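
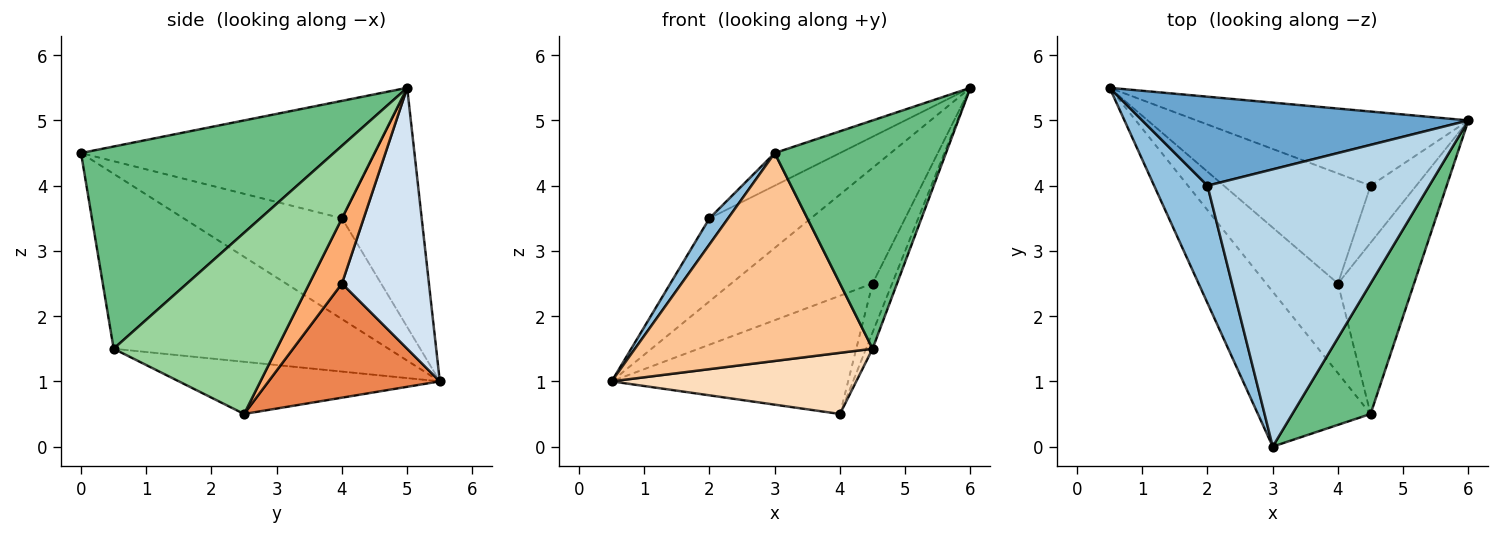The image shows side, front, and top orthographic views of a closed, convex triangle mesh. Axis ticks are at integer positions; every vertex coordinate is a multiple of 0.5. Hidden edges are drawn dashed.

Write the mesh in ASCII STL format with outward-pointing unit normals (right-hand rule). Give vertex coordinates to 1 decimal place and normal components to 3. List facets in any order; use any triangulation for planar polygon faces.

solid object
 facet normal -0.472 0.601 0.644
  outer loop
   vertex 2.0 4.0 3.5
   vertex 6.0 5.0 5.5
   vertex 0.5 5.5 1.0
  endloop
 endfacet
 facet normal -0.879 -0.103 0.465
  outer loop
   vertex 2.0 4.0 3.5
   vertex 0.5 5.5 1.0
   vertex 3.0 0.0 4.5
  endloop
 endfacet
 facet normal -0.465 0.103 0.879
  outer loop
   vertex 2.0 4.0 3.5
   vertex 3.0 0.0 4.5
   vertex 6.0 5.0 5.5
  endloop
 endfacet
 facet normal 0.460 0.748 -0.479
  outer loop
   vertex 4.5 4.0 2.5
   vertex 0.5 5.5 1.0
   vertex 6.0 5.0 5.5
  endloop
 endfacet
 facet normal 0.468 0.647 -0.602
  outer loop
   vertex 4.5 4.0 2.5
   vertex 4.0 2.5 0.5
   vertex 0.5 5.5 1.0
  endloop
 endfacet
 facet normal 0.735 0.441 -0.515
  outer loop
   vertex 4.5 4.0 2.5
   vertex 6.0 5.0 5.5
   vertex 4.0 2.5 0.5
  endloop
 endfacet
 facet normal -0.680 -0.588 -0.438
  outer loop
   vertex 4.5 0.5 1.5
   vertex 3.0 0.0 4.5
   vertex 0.5 5.5 1.0
  endloop
 endfacet
 facet normal -0.515 -0.483 -0.708
  outer loop
   vertex 4.5 0.5 1.5
   vertex 0.5 5.5 1.0
   vertex 4.0 2.5 0.5
  endloop
 endfacet
 facet normal 0.788 -0.534 0.305
  outer loop
   vertex 4.5 0.5 1.5
   vertex 6.0 5.0 5.5
   vertex 3.0 0.0 4.5
  endloop
 endfacet
 facet normal 0.921 0.037 -0.387
  outer loop
   vertex 4.5 0.5 1.5
   vertex 4.0 2.5 0.5
   vertex 6.0 5.0 5.5
  endloop
 endfacet
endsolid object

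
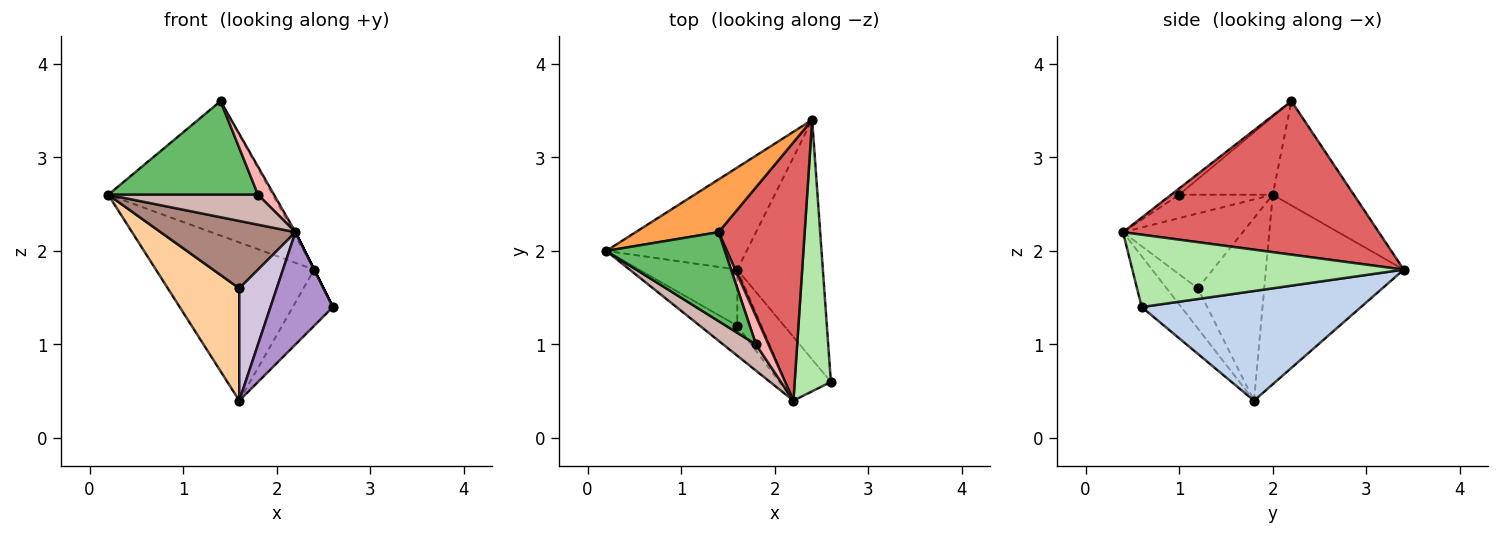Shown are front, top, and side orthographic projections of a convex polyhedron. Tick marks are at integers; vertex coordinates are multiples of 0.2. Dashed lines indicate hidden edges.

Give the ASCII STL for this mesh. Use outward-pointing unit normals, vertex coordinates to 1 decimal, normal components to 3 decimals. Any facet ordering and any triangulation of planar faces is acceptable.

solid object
 facet normal -0.591 0.678 -0.437
  outer loop
   vertex 1.6 1.8 0.4
   vertex 0.2 2.0 2.6
   vertex 2.4 3.4 1.8
  endloop
 endfacet
 facet normal 0.780 0.143 -0.609
  outer loop
   vertex 1.6 1.8 0.4
   vertex 2.4 3.4 1.8
   vertex 2.6 0.6 1.4
  endloop
 endfacet
 facet normal -0.418 0.846 0.332
  outer loop
   vertex 1.4 2.2 3.6
   vertex 2.4 3.4 1.8
   vertex 0.2 2.0 2.6
  endloop
 endfacet
 facet normal -0.639 -0.688 -0.344
  outer loop
   vertex 1.6 1.2 1.6
   vertex 0.2 2.0 2.6
   vertex 1.6 1.8 0.4
  endloop
 endfacet
 facet normal -0.413 -0.660 0.627
  outer loop
   vertex 1.8 1.0 2.6
   vertex 1.4 2.2 3.6
   vertex 0.2 2.0 2.6
  endloop
 endfacet
 facet normal 0.894 0.000 0.447
  outer loop
   vertex 2.2 0.4 2.2
   vertex 2.6 0.6 1.4
   vertex 2.4 3.4 1.8
  endloop
 endfacet
 facet normal 0.872 0.007 0.489
  outer loop
   vertex 2.2 0.4 2.2
   vertex 2.4 3.4 1.8
   vertex 1.4 2.2 3.6
  endloop
 endfacet
 facet normal -0.333 -0.667 0.667
  outer loop
   vertex 2.2 0.4 2.2
   vertex 1.4 2.2 3.6
   vertex 1.8 1.0 2.6
  endloop
 endfacet
 facet normal -0.483 -0.762 -0.432
  outer loop
   vertex 2.2 0.4 2.2
   vertex 1.6 1.8 0.4
   vertex 2.6 0.6 1.4
  endloop
 endfacet
 facet normal -0.598 -0.717 -0.359
  outer loop
   vertex 2.2 0.4 2.2
   vertex 1.6 1.2 1.6
   vertex 1.6 1.8 0.4
  endloop
 endfacet
 facet normal -0.630 -0.709 -0.315
  outer loop
   vertex 2.2 0.4 2.2
   vertex 0.2 2.0 2.6
   vertex 1.6 1.2 1.6
  endloop
 endfacet
 facet normal -0.426 -0.681 0.596
  outer loop
   vertex 2.2 0.4 2.2
   vertex 1.8 1.0 2.6
   vertex 0.2 2.0 2.6
  endloop
 endfacet
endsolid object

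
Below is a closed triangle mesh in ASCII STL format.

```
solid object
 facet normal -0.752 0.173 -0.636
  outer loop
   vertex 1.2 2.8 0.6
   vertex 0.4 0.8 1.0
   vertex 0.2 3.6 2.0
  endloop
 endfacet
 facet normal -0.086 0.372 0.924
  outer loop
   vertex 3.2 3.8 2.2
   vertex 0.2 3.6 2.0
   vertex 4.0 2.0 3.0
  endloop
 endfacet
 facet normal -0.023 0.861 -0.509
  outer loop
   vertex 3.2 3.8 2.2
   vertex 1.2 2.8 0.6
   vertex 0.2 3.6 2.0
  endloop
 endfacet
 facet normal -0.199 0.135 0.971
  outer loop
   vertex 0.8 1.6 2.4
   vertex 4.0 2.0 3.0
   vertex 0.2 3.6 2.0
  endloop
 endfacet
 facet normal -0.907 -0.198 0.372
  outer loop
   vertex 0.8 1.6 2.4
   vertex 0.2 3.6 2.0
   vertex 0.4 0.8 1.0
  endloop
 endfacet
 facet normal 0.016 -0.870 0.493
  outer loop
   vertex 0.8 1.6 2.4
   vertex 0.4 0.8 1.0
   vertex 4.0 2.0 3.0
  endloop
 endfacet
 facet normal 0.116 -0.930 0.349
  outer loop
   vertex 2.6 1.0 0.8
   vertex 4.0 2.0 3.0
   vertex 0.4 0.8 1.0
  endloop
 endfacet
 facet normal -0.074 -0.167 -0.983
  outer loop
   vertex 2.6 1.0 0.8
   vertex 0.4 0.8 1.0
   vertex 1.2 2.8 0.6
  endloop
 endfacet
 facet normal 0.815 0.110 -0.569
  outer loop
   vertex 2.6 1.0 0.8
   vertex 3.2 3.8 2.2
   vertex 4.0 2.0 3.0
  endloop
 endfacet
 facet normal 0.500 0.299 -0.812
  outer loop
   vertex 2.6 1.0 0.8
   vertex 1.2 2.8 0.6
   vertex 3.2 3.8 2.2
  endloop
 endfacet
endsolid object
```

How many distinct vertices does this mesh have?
7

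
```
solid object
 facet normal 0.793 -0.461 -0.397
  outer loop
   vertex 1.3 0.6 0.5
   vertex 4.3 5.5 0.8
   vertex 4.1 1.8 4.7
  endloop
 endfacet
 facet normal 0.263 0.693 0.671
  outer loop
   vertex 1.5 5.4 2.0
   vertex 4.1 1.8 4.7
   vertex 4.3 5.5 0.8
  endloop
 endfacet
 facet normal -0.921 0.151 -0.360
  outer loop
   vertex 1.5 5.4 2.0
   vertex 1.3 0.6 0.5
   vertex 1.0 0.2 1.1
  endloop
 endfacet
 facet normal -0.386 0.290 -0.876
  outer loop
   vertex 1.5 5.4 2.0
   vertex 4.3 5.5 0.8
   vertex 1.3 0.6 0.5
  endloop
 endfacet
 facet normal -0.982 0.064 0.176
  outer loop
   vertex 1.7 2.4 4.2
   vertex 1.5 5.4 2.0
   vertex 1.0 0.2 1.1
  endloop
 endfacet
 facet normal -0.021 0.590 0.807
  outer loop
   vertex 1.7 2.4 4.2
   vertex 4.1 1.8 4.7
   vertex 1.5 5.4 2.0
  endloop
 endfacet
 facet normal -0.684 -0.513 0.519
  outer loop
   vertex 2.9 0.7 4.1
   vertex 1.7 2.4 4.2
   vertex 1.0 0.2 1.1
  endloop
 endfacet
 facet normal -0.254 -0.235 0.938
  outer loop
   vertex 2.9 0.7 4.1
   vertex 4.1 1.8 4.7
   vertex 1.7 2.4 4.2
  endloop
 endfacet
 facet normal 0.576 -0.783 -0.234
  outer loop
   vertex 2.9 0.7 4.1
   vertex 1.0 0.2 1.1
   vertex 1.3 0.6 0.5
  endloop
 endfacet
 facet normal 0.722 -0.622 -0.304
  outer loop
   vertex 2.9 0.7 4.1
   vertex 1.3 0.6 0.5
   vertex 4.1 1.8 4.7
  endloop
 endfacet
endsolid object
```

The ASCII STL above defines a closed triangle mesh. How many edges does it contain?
15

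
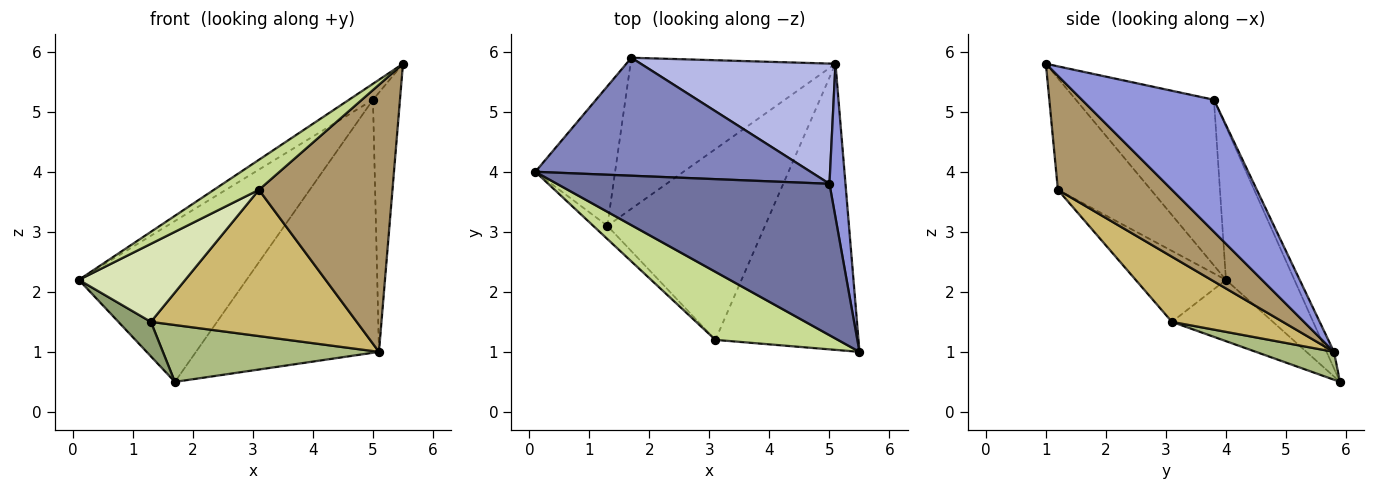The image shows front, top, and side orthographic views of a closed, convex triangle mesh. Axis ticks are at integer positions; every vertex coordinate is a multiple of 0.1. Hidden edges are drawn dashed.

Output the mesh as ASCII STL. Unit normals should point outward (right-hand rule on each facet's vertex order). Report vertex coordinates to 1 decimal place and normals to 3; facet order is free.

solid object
 facet normal -0.517 0.090 0.851
  outer loop
   vertex 5.0 3.8 5.2
   vertex 0.1 4.0 2.2
   vertex 5.5 1.0 5.8
  endloop
 endfacet
 facet normal -0.313 0.766 0.562
  outer loop
   vertex 5.0 3.8 5.2
   vertex 1.7 5.9 0.5
   vertex 0.1 4.0 2.2
  endloop
 endfacet
 facet normal 0.973 0.199 0.118
  outer loop
   vertex 5.1 5.8 1.0
   vertex 5.0 3.8 5.2
   vertex 5.5 1.0 5.8
  endloop
 endfacet
 facet normal -0.037 0.903 0.429
  outer loop
   vertex 5.1 5.8 1.0
   vertex 1.7 5.9 0.5
   vertex 5.0 3.8 5.2
  endloop
 endfacet
 facet normal -0.598 -0.192 -0.778
  outer loop
   vertex 1.3 3.1 1.5
   vertex 0.1 4.0 2.2
   vertex 1.7 5.9 0.5
  endloop
 endfacet
 facet normal 0.126 -0.350 -0.928
  outer loop
   vertex 1.3 3.1 1.5
   vertex 1.7 5.9 0.5
   vertex 5.1 5.8 1.0
  endloop
 endfacet
 facet normal -0.641 -0.310 0.703
  outer loop
   vertex 3.1 1.2 3.7
   vertex 5.5 1.0 5.8
   vertex 0.1 4.0 2.2
  endloop
 endfacet
 facet normal -0.642 -0.756 -0.128
  outer loop
   vertex 3.1 1.2 3.7
   vertex 0.1 4.0 2.2
   vertex 1.3 3.1 1.5
  endloop
 endfacet
 facet normal 0.503 -0.590 -0.632
  outer loop
   vertex 3.1 1.2 3.7
   vertex 5.1 5.8 1.0
   vertex 5.5 1.0 5.8
  endloop
 endfacet
 facet normal 0.312 -0.578 -0.754
  outer loop
   vertex 3.1 1.2 3.7
   vertex 1.3 3.1 1.5
   vertex 5.1 5.8 1.0
  endloop
 endfacet
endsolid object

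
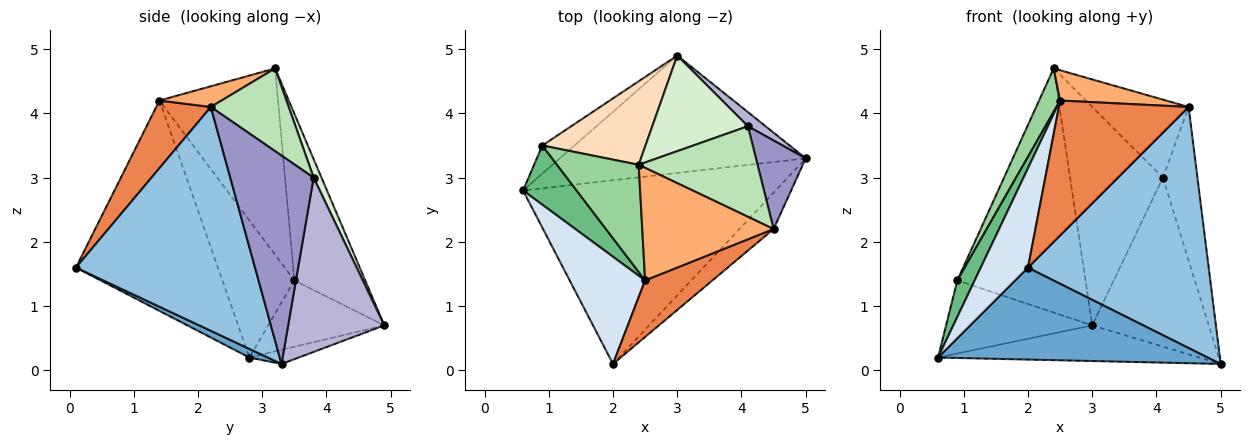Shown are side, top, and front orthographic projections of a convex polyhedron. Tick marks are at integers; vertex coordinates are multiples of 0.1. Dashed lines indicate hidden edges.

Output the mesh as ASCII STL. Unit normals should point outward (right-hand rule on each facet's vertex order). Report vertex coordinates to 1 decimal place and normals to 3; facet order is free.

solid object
 facet normal 0.031 -0.448 -0.894
  outer loop
   vertex 2.0 0.1 1.6
   vertex 0.6 2.8 0.2
   vertex 5.0 3.3 0.1
  endloop
 endfacet
 facet normal 0.700 -0.706 -0.107
  outer loop
   vertex 4.5 2.2 4.1
   vertex 2.0 0.1 1.6
   vertex 5.0 3.3 0.1
  endloop
 endfacet
 facet normal -0.055 0.290 -0.955
  outer loop
   vertex 3.0 4.9 0.7
   vertex 5.0 3.3 0.1
   vertex 0.6 2.8 0.2
  endloop
 endfacet
 facet normal -0.898 -0.299 0.322
  outer loop
   vertex 2.5 1.4 4.2
   vertex 0.6 2.8 0.2
   vertex 2.0 0.1 1.6
  endloop
 endfacet
 facet normal 0.362 -0.860 0.360
  outer loop
   vertex 2.5 1.4 4.2
   vertex 2.0 0.1 1.6
   vertex 4.5 2.2 4.1
  endloop
 endfacet
 facet normal 0.150 -0.257 0.955
  outer loop
   vertex 2.5 1.4 4.2
   vertex 4.5 2.2 4.1
   vertex 2.4 3.2 4.7
  endloop
 endfacet
 facet normal -0.596 0.750 -0.288
  outer loop
   vertex 0.9 3.5 1.4
   vertex 3.0 4.9 0.7
   vertex 0.6 2.8 0.2
  endloop
 endfacet
 facet normal -0.463 0.838 0.287
  outer loop
   vertex 0.9 3.5 1.4
   vertex 2.4 3.2 4.7
   vertex 3.0 4.9 0.7
  endloop
 endfacet
 facet normal -0.909 -0.219 0.355
  outer loop
   vertex 0.9 3.5 1.4
   vertex 0.6 2.8 0.2
   vertex 2.5 1.4 4.2
  endloop
 endfacet
 facet normal -0.904 -0.160 0.396
  outer loop
   vertex 0.9 3.5 1.4
   vertex 2.5 1.4 4.2
   vertex 2.4 3.2 4.7
  endloop
 endfacet
 facet normal 0.466 0.577 0.670
  outer loop
   vertex 4.1 3.8 3.0
   vertex 2.4 3.2 4.7
   vertex 4.5 2.2 4.1
  endloop
 endfacet
 facet normal 0.077 0.913 0.400
  outer loop
   vertex 4.1 3.8 3.0
   vertex 3.0 4.9 0.7
   vertex 2.4 3.2 4.7
  endloop
 endfacet
 facet normal 0.902 0.374 0.216
  outer loop
   vertex 4.1 3.8 3.0
   vertex 4.5 2.2 4.1
   vertex 5.0 3.3 0.1
  endloop
 endfacet
 facet normal 0.635 0.770 0.064
  outer loop
   vertex 4.1 3.8 3.0
   vertex 5.0 3.3 0.1
   vertex 3.0 4.9 0.7
  endloop
 endfacet
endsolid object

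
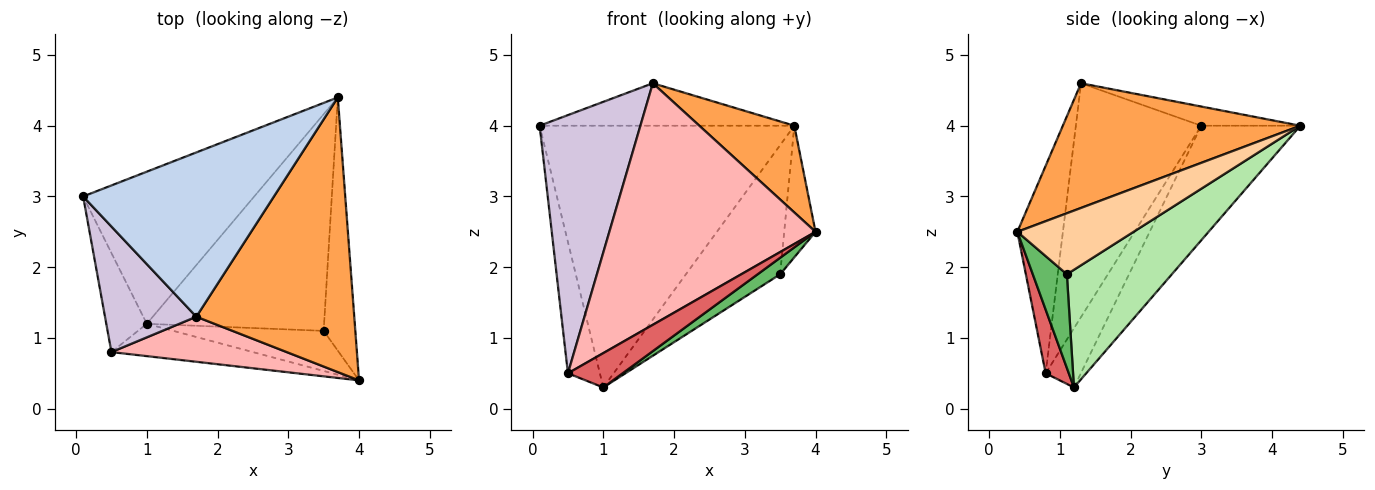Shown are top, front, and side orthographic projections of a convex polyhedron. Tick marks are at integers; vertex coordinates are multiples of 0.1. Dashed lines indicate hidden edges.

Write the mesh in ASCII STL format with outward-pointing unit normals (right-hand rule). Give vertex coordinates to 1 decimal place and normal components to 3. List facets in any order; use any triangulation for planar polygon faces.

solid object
 facet normal -0.319 0.820 -0.476
  outer loop
   vertex 1.0 1.2 0.3
   vertex 0.1 3.0 4.0
   vertex 3.7 4.4 4.0
  endloop
 endfacet
 facet normal -0.097 0.249 0.964
  outer loop
   vertex 1.7 1.3 4.6
   vertex 3.7 4.4 4.0
   vertex 0.1 3.0 4.0
  endloop
 endfacet
 facet normal 0.601 -0.241 0.762
  outer loop
   vertex 1.7 1.3 4.6
   vertex 4.0 0.4 2.5
   vertex 3.7 4.4 4.0
  endloop
 endfacet
 facet normal 0.863 0.233 -0.448
  outer loop
   vertex 3.5 1.1 1.9
   vertex 3.7 4.4 4.0
   vertex 4.0 0.4 2.5
  endloop
 endfacet
 facet normal 0.499 -0.330 -0.801
  outer loop
   vertex 3.5 1.1 1.9
   vertex 4.0 0.4 2.5
   vertex 1.0 1.2 0.3
  endloop
 endfacet
 facet normal 0.495 0.445 -0.746
  outer loop
   vertex 3.5 1.1 1.9
   vertex 1.0 1.2 0.3
   vertex 3.7 4.4 4.0
  endloop
 endfacet
 facet normal 0.295 -0.696 -0.655
  outer loop
   vertex 0.5 0.8 0.5
   vertex 1.0 1.2 0.3
   vertex 4.0 0.4 2.5
  endloop
 endfacet
 facet normal -0.212 -0.961 0.179
  outer loop
   vertex 0.5 0.8 0.5
   vertex 4.0 0.4 2.5
   vertex 1.7 1.3 4.6
  endloop
 endfacet
 facet normal -0.660 0.599 -0.452
  outer loop
   vertex 0.5 0.8 0.5
   vertex 0.1 3.0 4.0
   vertex 1.0 1.2 0.3
  endloop
 endfacet
 facet normal -0.746 -0.599 0.291
  outer loop
   vertex 0.5 0.8 0.5
   vertex 1.7 1.3 4.6
   vertex 0.1 3.0 4.0
  endloop
 endfacet
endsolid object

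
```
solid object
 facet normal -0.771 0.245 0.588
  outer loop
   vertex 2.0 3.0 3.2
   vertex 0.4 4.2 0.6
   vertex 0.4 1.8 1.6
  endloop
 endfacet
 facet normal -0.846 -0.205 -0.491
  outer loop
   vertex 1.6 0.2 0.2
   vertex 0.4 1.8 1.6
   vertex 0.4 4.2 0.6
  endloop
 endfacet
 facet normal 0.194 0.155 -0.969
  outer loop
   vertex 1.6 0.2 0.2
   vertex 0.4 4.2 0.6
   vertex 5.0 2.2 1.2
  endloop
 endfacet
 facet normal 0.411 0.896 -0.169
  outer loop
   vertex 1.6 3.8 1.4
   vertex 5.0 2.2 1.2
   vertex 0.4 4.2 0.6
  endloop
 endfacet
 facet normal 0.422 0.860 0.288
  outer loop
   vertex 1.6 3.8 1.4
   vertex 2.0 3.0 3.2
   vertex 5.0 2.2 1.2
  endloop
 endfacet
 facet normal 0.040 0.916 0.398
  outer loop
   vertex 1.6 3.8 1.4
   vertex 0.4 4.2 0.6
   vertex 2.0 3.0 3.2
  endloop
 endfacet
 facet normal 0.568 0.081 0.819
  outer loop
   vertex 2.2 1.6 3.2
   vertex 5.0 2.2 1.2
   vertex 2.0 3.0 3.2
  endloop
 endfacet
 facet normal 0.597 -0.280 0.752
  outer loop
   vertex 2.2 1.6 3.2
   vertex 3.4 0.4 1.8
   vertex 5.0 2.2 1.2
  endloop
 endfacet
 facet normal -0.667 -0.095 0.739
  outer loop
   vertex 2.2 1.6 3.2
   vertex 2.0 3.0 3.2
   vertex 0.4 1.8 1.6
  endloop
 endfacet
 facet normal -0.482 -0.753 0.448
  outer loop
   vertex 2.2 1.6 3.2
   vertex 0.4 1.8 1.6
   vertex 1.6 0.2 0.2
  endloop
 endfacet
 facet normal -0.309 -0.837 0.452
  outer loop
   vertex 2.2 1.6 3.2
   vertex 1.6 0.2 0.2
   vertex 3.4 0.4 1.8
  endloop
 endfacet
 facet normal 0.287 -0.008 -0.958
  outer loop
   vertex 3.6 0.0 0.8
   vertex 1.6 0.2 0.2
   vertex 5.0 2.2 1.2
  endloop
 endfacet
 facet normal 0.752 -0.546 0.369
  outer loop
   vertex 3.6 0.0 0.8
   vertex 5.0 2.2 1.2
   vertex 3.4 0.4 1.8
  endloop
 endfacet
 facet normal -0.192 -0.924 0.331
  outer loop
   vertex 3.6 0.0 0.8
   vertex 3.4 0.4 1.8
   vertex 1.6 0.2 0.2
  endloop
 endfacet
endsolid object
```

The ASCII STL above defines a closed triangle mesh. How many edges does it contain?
21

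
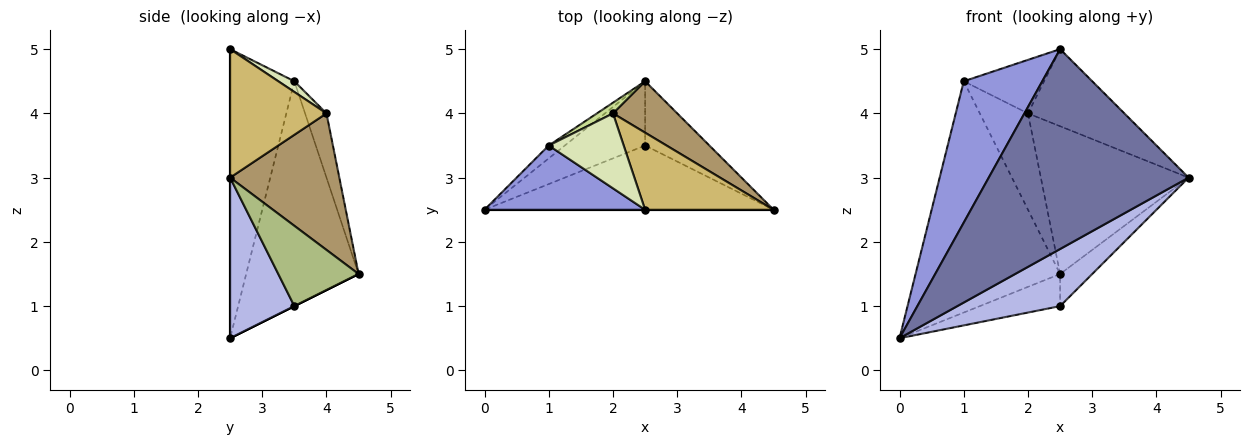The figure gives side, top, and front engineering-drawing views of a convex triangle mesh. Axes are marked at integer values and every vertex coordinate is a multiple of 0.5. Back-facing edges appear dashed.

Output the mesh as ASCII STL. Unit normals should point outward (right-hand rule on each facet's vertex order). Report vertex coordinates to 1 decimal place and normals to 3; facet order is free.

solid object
 facet normal 0.000 -1.000 0.000
  outer loop
   vertex 2.5 2.5 5.0
   vertex 0.0 2.5 0.5
   vertex 4.5 2.5 3.0
  endloop
 endfacet
 facet normal -0.613 0.789 -0.044
  outer loop
   vertex 1.0 3.5 4.5
   vertex 2.5 4.5 1.5
   vertex 0.0 2.5 0.5
  endloop
 endfacet
 facet normal -0.597 -0.730 0.332
  outer loop
   vertex 1.0 3.5 4.5
   vertex 0.0 2.5 0.5
   vertex 2.5 2.5 5.0
  endloop
 endfacet
 facet normal 0.383 -0.614 -0.690
  outer loop
   vertex 2.5 3.5 1.0
   vertex 4.5 2.5 3.0
   vertex 0.0 2.5 0.5
  endloop
 endfacet
 facet normal 0.000 0.447 -0.894
  outer loop
   vertex 2.5 3.5 1.0
   vertex 0.0 2.5 0.5
   vertex 2.5 4.5 1.5
  endloop
 endfacet
 facet normal 0.745 0.298 -0.596
  outer loop
   vertex 2.5 3.5 1.0
   vertex 2.5 4.5 1.5
   vertex 4.5 2.5 3.0
  endloop
 endfacet
 facet normal -0.404 0.909 0.101
  outer loop
   vertex 2.0 4.0 4.0
   vertex 2.5 4.5 1.5
   vertex 1.0 3.5 4.5
  endloop
 endfacet
 facet normal 0.115 0.577 0.808
  outer loop
   vertex 2.0 4.0 4.0
   vertex 1.0 3.5 4.5
   vertex 2.5 2.5 5.0
  endloop
 endfacet
 facet normal 0.572 0.774 0.269
  outer loop
   vertex 2.0 4.0 4.0
   vertex 4.5 2.5 3.0
   vertex 2.5 4.5 1.5
  endloop
 endfacet
 facet normal 0.577 0.577 0.577
  outer loop
   vertex 2.0 4.0 4.0
   vertex 2.5 2.5 5.0
   vertex 4.5 2.5 3.0
  endloop
 endfacet
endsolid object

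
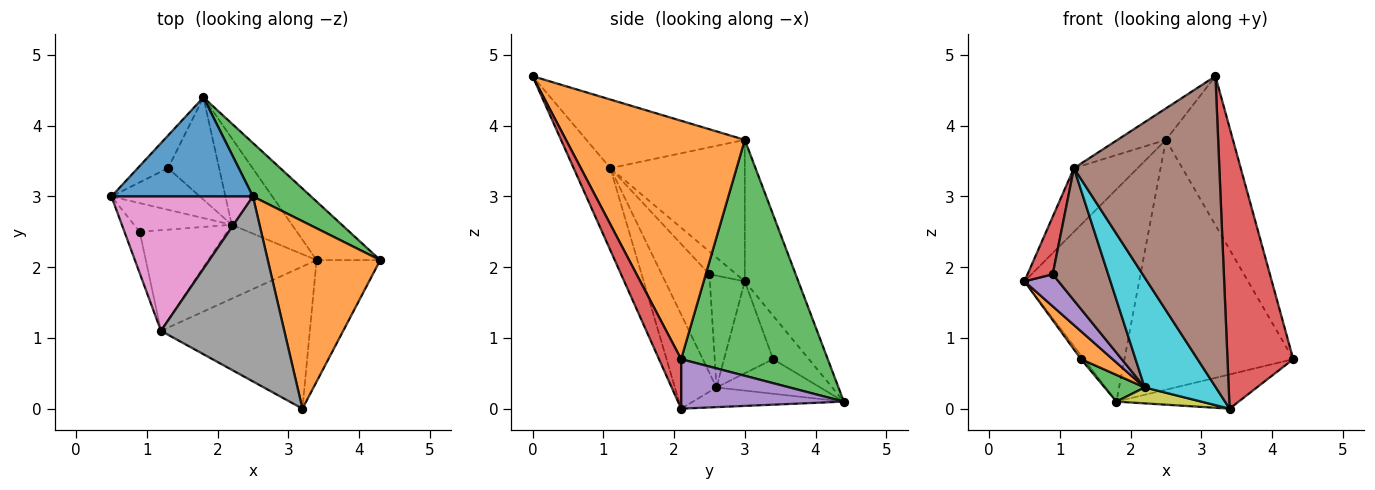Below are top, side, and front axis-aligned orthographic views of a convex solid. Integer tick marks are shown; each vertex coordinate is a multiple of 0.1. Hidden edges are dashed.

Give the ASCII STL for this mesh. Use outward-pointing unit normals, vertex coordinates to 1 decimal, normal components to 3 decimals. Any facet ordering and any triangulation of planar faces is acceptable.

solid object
 facet normal -0.389 0.835 0.389
  outer loop
   vertex 2.5 3.0 3.8
   vertex 1.8 4.4 0.1
   vertex 0.5 3.0 1.8
  endloop
 endfacet
 facet normal 0.857 0.321 0.404
  outer loop
   vertex 2.5 3.0 3.8
   vertex 3.2 0.0 4.7
   vertex 4.3 2.1 0.7
  endloop
 endfacet
 facet normal 0.647 0.745 0.160
  outer loop
   vertex 2.5 3.0 3.8
   vertex 4.3 2.1 0.7
   vertex 1.8 4.4 0.1
  endloop
 endfacet
 facet normal 0.295 -0.877 -0.379
  outer loop
   vertex 3.4 2.1 0.0
   vertex 4.3 2.1 0.7
   vertex 3.2 0.0 4.7
  endloop
 endfacet
 facet normal 0.557 0.419 -0.717
  outer loop
   vertex 3.4 2.1 0.0
   vertex 1.8 4.4 0.1
   vertex 4.3 2.1 0.7
  endloop
 endfacet
 facet normal -0.224 -0.886 -0.406
  outer loop
   vertex 1.2 1.1 3.4
   vertex 3.4 2.1 0.0
   vertex 3.2 0.0 4.7
  endloop
 endfacet
 facet normal -0.670 0.318 0.670
  outer loop
   vertex 1.2 1.1 3.4
   vertex 2.5 3.0 3.8
   vertex 0.5 3.0 1.8
  endloop
 endfacet
 facet normal -0.481 0.147 0.864
  outer loop
   vertex 1.2 1.1 3.4
   vertex 3.2 0.0 4.7
   vertex 2.5 3.0 3.8
  endloop
 endfacet
 facet normal -0.306 -0.172 -0.936
  outer loop
   vertex 2.2 2.6 0.3
   vertex 1.8 4.4 0.1
   vertex 3.4 2.1 0.0
  endloop
 endfacet
 facet normal -0.437 -0.747 -0.502
  outer loop
   vertex 2.2 2.6 0.3
   vertex 3.4 2.1 0.0
   vertex 1.2 1.1 3.4
  endloop
 endfacet
 facet normal -0.818 0.067 -0.571
  outer loop
   vertex 1.3 3.4 0.7
   vertex 0.5 3.0 1.8
   vertex 1.8 4.4 0.1
  endloop
 endfacet
 facet normal -0.654 -0.421 -0.629
  outer loop
   vertex 1.3 3.4 0.7
   vertex 2.2 2.6 0.3
   vertex 0.5 3.0 1.8
  endloop
 endfacet
 facet normal -0.548 -0.212 -0.809
  outer loop
   vertex 1.3 3.4 0.7
   vertex 1.8 4.4 0.1
   vertex 2.2 2.6 0.3
  endloop
 endfacet
 facet normal -0.656 -0.613 -0.441
  outer loop
   vertex 0.9 2.5 1.9
   vertex 1.2 1.1 3.4
   vertex 0.5 3.0 1.8
  endloop
 endfacet
 facet normal -0.607 -0.592 -0.530
  outer loop
   vertex 0.9 2.5 1.9
   vertex 0.5 3.0 1.8
   vertex 2.2 2.6 0.3
  endloop
 endfacet
 facet normal -0.565 -0.657 -0.500
  outer loop
   vertex 0.9 2.5 1.9
   vertex 2.2 2.6 0.3
   vertex 1.2 1.1 3.4
  endloop
 endfacet
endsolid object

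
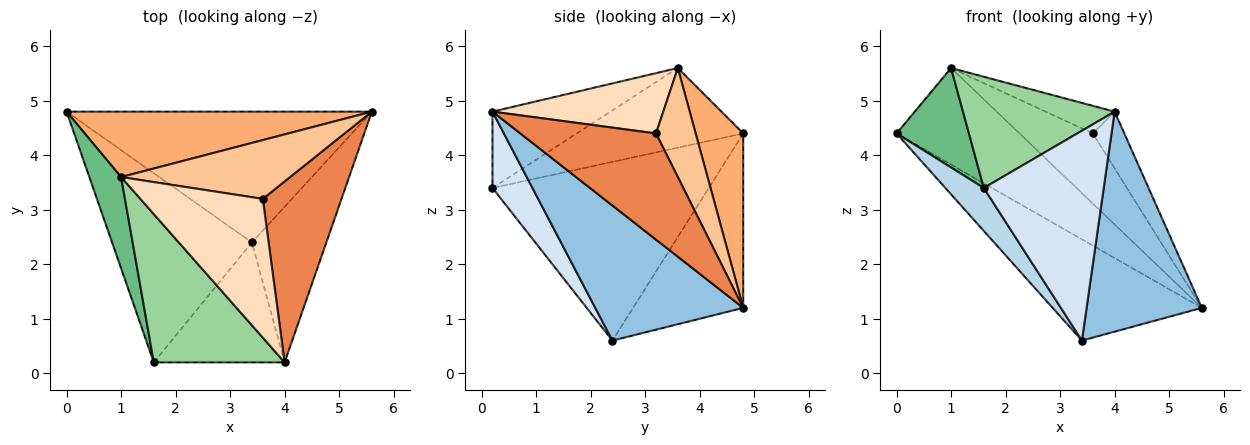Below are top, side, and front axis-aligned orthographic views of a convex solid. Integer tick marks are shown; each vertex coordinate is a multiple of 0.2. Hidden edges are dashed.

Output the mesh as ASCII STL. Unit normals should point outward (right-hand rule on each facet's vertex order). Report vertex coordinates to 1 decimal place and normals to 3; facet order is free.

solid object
 facet normal -0.412 0.558 -0.721
  outer loop
   vertex 3.4 2.4 0.6
   vertex 0.0 4.8 4.4
   vertex 5.6 4.8 1.2
  endloop
 endfacet
 facet normal 0.724 -0.564 -0.399
  outer loop
   vertex 3.4 2.4 0.6
   vertex 5.6 4.8 1.2
   vertex 4.0 0.2 4.8
  endloop
 endfacet
 facet normal -0.780 -0.139 -0.610
  outer loop
   vertex 1.6 0.2 3.4
   vertex 0.0 4.8 4.4
   vertex 3.4 2.4 0.6
  endloop
 endfacet
 facet normal 0.278 -0.834 -0.477
  outer loop
   vertex 1.6 0.2 3.4
   vertex 3.4 2.4 0.6
   vertex 4.0 0.2 4.8
  endloop
 endfacet
 facet normal 0.790 0.183 0.585
  outer loop
   vertex 3.6 3.2 4.4
   vertex 4.0 0.2 4.8
   vertex 5.6 4.8 1.2
  endloop
 endfacet
 facet normal 0.305 0.788 0.534
  outer loop
   vertex 1.0 3.6 5.6
   vertex 5.6 4.8 1.2
   vertex 0.0 4.8 4.4
  endloop
 endfacet
 facet normal 0.383 0.708 0.593
  outer loop
   vertex 1.0 3.6 5.6
   vertex 3.6 3.2 4.4
   vertex 5.6 4.8 1.2
  endloop
 endfacet
 facet normal 0.435 0.176 0.883
  outer loop
   vertex 1.0 3.6 5.6
   vertex 4.0 0.2 4.8
   vertex 3.6 3.2 4.4
  endloop
 endfacet
 facet normal -0.861 -0.374 0.344
  outer loop
   vertex 1.0 3.6 5.6
   vertex 0.0 4.8 4.4
   vertex 1.6 0.2 3.4
  endloop
 endfacet
 facet normal -0.423 -0.544 0.725
  outer loop
   vertex 1.0 3.6 5.6
   vertex 1.6 0.2 3.4
   vertex 4.0 0.2 4.8
  endloop
 endfacet
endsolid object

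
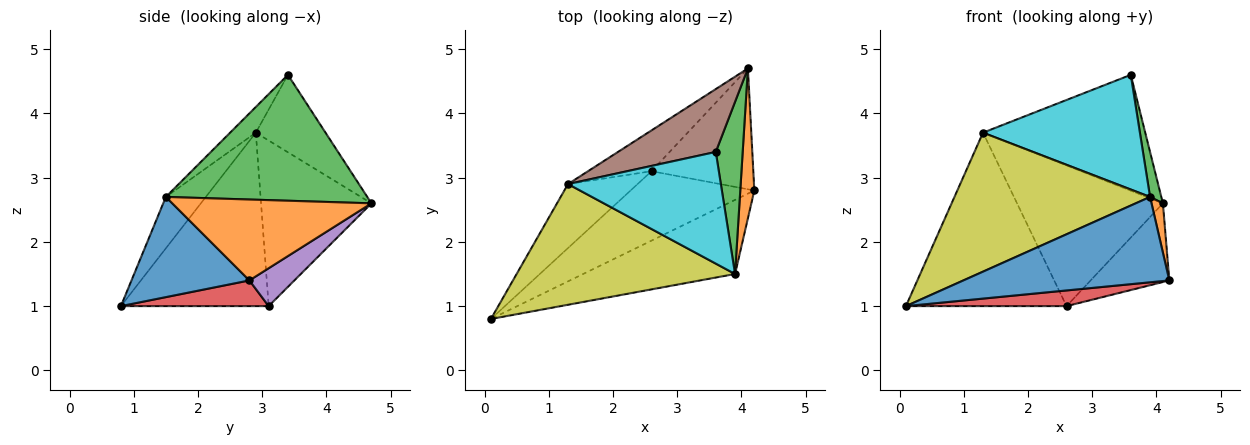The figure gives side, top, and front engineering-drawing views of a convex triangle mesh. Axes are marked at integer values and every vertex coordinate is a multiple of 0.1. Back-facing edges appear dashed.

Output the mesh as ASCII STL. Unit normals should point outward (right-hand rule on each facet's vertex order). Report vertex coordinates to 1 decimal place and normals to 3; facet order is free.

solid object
 facet normal 0.397 -0.693 -0.602
  outer loop
   vertex 3.9 1.5 2.7
   vertex 0.1 0.8 1.0
   vertex 4.2 2.8 1.4
  endloop
 endfacet
 facet normal 0.984 -0.056 0.171
  outer loop
   vertex 3.9 1.5 2.7
   vertex 4.2 2.8 1.4
   vertex 4.1 4.7 2.6
  endloop
 endfacet
 facet normal 0.976 -0.055 0.209
  outer loop
   vertex 3.9 1.5 2.7
   vertex 4.1 4.7 2.6
   vertex 3.6 3.4 4.6
  endloop
 endfacet
 facet normal 0.199 -0.216 -0.956
  outer loop
   vertex 2.6 3.1 1.0
   vertex 4.2 2.8 1.4
   vertex 0.1 0.8 1.0
  endloop
 endfacet
 facet normal 0.298 0.521 -0.800
  outer loop
   vertex 2.6 3.1 1.0
   vertex 4.1 4.7 2.6
   vertex 4.2 2.8 1.4
  endloop
 endfacet
 facet normal -0.353 0.822 0.446
  outer loop
   vertex 1.3 2.9 3.7
   vertex 3.6 3.4 4.6
   vertex 4.1 4.7 2.6
  endloop
 endfacet
 facet normal -0.653 0.710 -0.262
  outer loop
   vertex 1.3 2.9 3.7
   vertex 2.6 3.1 1.0
   vertex 0.1 0.8 1.0
  endloop
 endfacet
 facet normal -0.588 0.777 -0.226
  outer loop
   vertex 1.3 2.9 3.7
   vertex 4.1 4.7 2.6
   vertex 2.6 3.1 1.0
  endloop
 endfacet
 facet normal -0.152 -0.746 0.648
  outer loop
   vertex 1.3 2.9 3.7
   vertex 0.1 0.8 1.0
   vertex 3.9 1.5 2.7
  endloop
 endfacet
 facet normal -0.117 -0.711 0.693
  outer loop
   vertex 1.3 2.9 3.7
   vertex 3.9 1.5 2.7
   vertex 3.6 3.4 4.6
  endloop
 endfacet
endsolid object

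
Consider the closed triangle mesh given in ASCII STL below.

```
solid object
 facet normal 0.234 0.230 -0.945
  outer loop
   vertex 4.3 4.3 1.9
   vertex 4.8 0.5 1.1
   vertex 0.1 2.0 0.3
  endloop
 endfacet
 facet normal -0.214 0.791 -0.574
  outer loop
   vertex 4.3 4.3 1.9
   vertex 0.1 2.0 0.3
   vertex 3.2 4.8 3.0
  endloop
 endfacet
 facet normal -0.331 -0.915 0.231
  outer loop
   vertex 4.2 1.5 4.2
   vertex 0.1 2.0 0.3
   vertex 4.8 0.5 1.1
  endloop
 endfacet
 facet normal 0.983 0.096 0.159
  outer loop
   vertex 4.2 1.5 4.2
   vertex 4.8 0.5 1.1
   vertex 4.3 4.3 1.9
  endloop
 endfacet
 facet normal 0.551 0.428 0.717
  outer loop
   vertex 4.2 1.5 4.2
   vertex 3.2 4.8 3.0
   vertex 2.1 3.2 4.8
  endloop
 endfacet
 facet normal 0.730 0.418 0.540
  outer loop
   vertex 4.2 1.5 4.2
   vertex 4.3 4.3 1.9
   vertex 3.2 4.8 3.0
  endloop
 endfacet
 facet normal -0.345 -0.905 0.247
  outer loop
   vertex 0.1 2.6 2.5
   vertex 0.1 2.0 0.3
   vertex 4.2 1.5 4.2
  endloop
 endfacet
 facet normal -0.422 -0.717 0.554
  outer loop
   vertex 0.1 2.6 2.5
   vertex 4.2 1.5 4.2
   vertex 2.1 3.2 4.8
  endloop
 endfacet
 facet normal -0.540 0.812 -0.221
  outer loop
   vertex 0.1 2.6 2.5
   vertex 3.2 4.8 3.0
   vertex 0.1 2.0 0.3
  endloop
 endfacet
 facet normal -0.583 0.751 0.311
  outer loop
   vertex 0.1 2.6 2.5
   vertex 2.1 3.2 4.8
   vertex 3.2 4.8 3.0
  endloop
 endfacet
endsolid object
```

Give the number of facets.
10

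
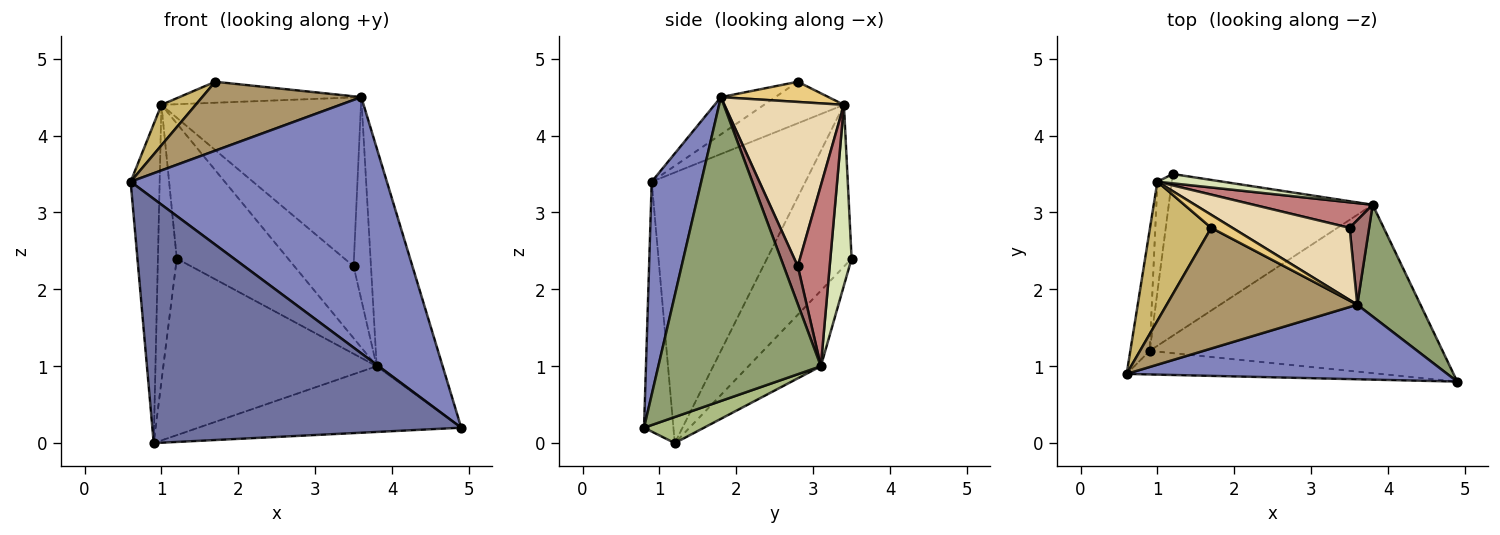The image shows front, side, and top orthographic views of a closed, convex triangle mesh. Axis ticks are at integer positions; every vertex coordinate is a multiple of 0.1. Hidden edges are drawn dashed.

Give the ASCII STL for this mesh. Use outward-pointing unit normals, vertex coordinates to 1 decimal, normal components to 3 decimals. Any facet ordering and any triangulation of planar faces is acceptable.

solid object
 facet normal -0.094 -0.991 -0.096
  outer loop
   vertex 0.9 1.2 0.0
   vertex 4.9 0.8 0.2
   vertex 0.6 0.9 3.4
  endloop
 endfacet
 facet normal 0.182 -0.944 0.275
  outer loop
   vertex 3.6 1.8 4.5
   vertex 0.6 0.9 3.4
   vertex 4.9 0.8 0.2
  endloop
 endfacet
 facet normal -0.980 0.185 -0.070
  outer loop
   vertex 1.0 3.4 4.4
   vertex 0.9 1.2 0.0
   vertex 0.6 0.9 3.4
  endloop
 endfacet
 facet normal -0.972 0.217 -0.086
  outer loop
   vertex 1.0 3.4 4.4
   vertex 1.2 3.5 2.4
   vertex 0.9 1.2 0.0
  endloop
 endfacet
 facet normal 0.910 0.369 0.189
  outer loop
   vertex 3.8 3.1 1.0
   vertex 3.6 1.8 4.5
   vertex 4.9 0.8 0.2
  endloop
 endfacet
 facet normal 0.083 0.362 -0.928
  outer loop
   vertex 3.8 3.1 1.0
   vertex 4.9 0.8 0.2
   vertex 0.9 1.2 0.0
  endloop
 endfacet
 facet normal -0.243 0.715 -0.655
  outer loop
   vertex 3.8 3.1 1.0
   vertex 0.9 1.2 0.0
   vertex 1.2 3.5 2.4
  endloop
 endfacet
 facet normal 0.187 0.980 0.068
  outer loop
   vertex 3.8 3.1 1.0
   vertex 1.2 3.5 2.4
   vertex 1.0 3.4 4.4
  endloop
 endfacet
 facet normal -0.167 -0.489 0.856
  outer loop
   vertex 1.7 2.8 4.7
   vertex 0.6 0.9 3.4
   vertex 3.6 1.8 4.5
  endloop
 endfacet
 facet normal -0.546 -0.234 0.804
  outer loop
   vertex 1.7 2.8 4.7
   vertex 1.0 3.4 4.4
   vertex 0.6 0.9 3.4
  endloop
 endfacet
 facet normal 0.449 0.759 0.471
  outer loop
   vertex 1.7 2.8 4.7
   vertex 3.6 1.8 4.5
   vertex 1.0 3.4 4.4
  endloop
 endfacet
 facet normal 0.482 0.805 0.344
  outer loop
   vertex 3.5 2.8 2.3
   vertex 1.0 3.4 4.4
   vertex 3.6 1.8 4.5
  endloop
 endfacet
 facet normal 0.599 0.739 0.309
  outer loop
   vertex 3.5 2.8 2.3
   vertex 3.6 1.8 4.5
   vertex 3.8 3.1 1.0
  endloop
 endfacet
 facet normal 0.452 0.840 0.298
  outer loop
   vertex 3.5 2.8 2.3
   vertex 3.8 3.1 1.0
   vertex 1.0 3.4 4.4
  endloop
 endfacet
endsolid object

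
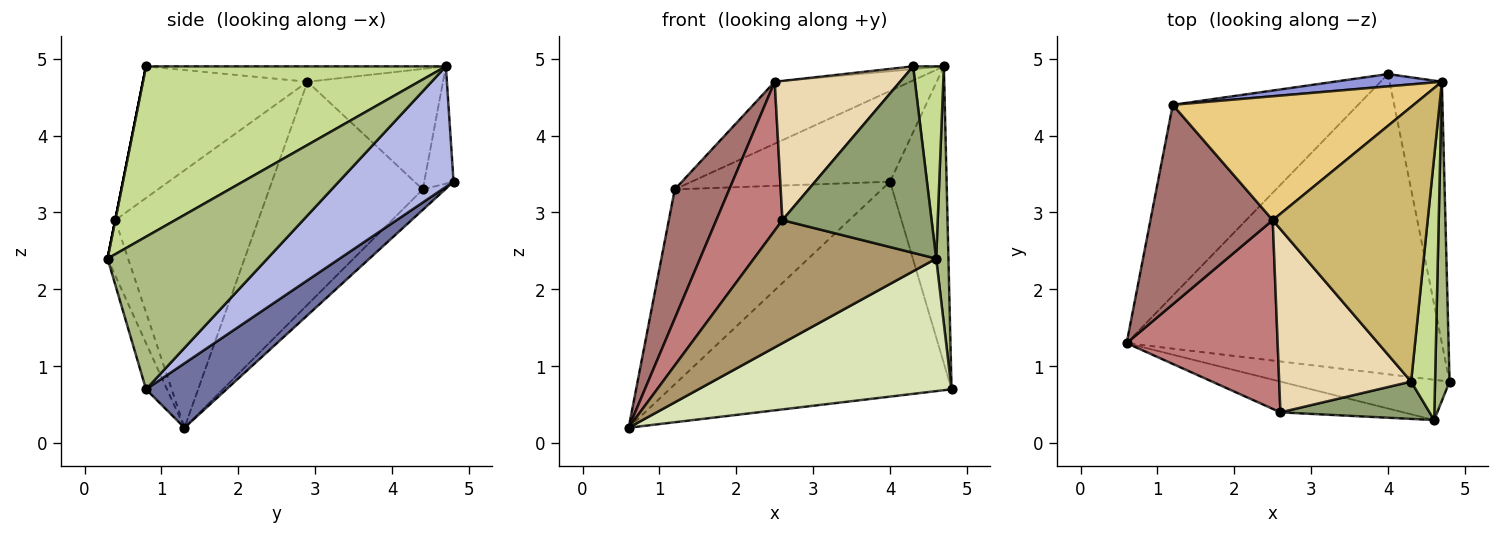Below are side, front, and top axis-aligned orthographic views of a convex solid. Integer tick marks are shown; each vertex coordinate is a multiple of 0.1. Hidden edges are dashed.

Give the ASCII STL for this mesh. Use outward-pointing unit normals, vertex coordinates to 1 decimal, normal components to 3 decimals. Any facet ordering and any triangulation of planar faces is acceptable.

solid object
 facet normal 0.164 0.574 -0.802
  outer loop
   vertex 4.0 4.8 3.4
   vertex 4.8 0.8 0.7
   vertex 0.6 1.3 0.2
  endloop
 endfacet
 facet normal -0.077 0.712 -0.698
  outer loop
   vertex 1.2 4.4 3.3
   vertex 4.0 4.8 3.4
   vertex 0.6 1.3 0.2
  endloop
 endfacet
 facet normal -0.145 0.980 0.133
  outer loop
   vertex 4.7 4.7 4.9
   vertex 4.0 4.8 3.4
   vertex 1.2 4.4 3.3
  endloop
 endfacet
 facet normal 0.836 0.412 -0.363
  outer loop
   vertex 4.7 4.7 4.9
   vertex 4.8 0.8 0.7
   vertex 4.0 4.8 3.4
  endloop
 endfacet
 facet normal 0.000 -0.981 0.196
  outer loop
   vertex 4.6 0.3 2.4
   vertex 4.3 0.8 4.9
   vertex 2.6 0.4 2.9
  endloop
 endfacet
 facet normal 0.993 -0.076 0.094
  outer loop
   vertex 4.6 0.3 2.4
   vertex 4.8 0.8 0.7
   vertex 4.7 4.7 4.9
  endloop
 endfacet
 facet normal 0.985 -0.101 0.138
  outer loop
   vertex 4.6 0.3 2.4
   vertex 4.7 4.7 4.9
   vertex 4.3 0.8 4.9
  endloop
 endfacet
 facet normal -0.079 -0.954 -0.290
  outer loop
   vertex 4.6 0.3 2.4
   vertex 0.6 1.3 0.2
   vertex 4.8 0.8 0.7
  endloop
 endfacet
 facet normal -0.108 -0.964 -0.241
  outer loop
   vertex 4.6 0.3 2.4
   vertex 2.6 0.4 2.9
   vertex 0.6 1.3 0.2
  endloop
 endfacet
 facet normal -0.099 0.010 0.995
  outer loop
   vertex 2.5 2.9 4.7
   vertex 4.3 0.8 4.9
   vertex 4.7 4.7 4.9
  endloop
 endfacet
 facet normal -0.408 0.408 0.816
  outer loop
   vertex 2.5 2.9 4.7
   vertex 4.7 4.7 4.9
   vertex 1.2 4.4 3.3
  endloop
 endfacet
 facet normal -0.622 -0.474 0.623
  outer loop
   vertex 2.5 2.9 4.7
   vertex 2.6 0.4 2.9
   vertex 4.3 0.8 4.9
  endloop
 endfacet
 facet normal -0.837 -0.297 0.459
  outer loop
   vertex 2.5 2.9 4.7
   vertex 1.2 4.4 3.3
   vertex 0.6 1.3 0.2
  endloop
 endfacet
 facet normal -0.801 -0.370 0.470
  outer loop
   vertex 2.5 2.9 4.7
   vertex 0.6 1.3 0.2
   vertex 2.6 0.4 2.9
  endloop
 endfacet
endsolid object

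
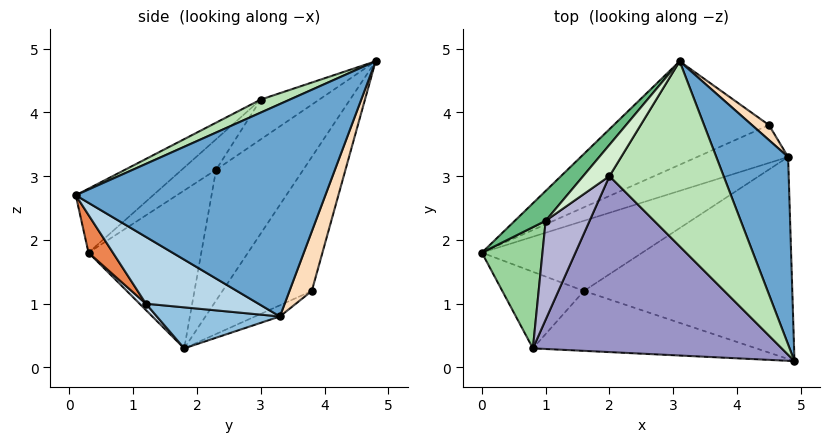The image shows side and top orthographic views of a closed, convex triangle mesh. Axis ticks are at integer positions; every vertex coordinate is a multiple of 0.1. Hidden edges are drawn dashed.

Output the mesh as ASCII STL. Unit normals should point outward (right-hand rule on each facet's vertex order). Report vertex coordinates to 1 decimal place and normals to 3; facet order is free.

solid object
 facet normal 0.925 0.215 0.313
  outer loop
   vertex 4.8 3.3 0.8
   vertex 3.1 4.8 4.8
   vertex 4.9 0.1 2.7
  endloop
 endfacet
 facet normal 0.224 -0.425 -0.877
  outer loop
   vertex 1.6 1.2 1.0
   vertex 0.0 1.8 0.3
   vertex 4.8 3.3 0.8
  endloop
 endfacet
 facet normal 0.267 -0.486 -0.832
  outer loop
   vertex 1.6 1.2 1.0
   vertex 4.8 3.3 0.8
   vertex 4.9 0.1 2.7
  endloop
 endfacet
 facet normal 0.056 -0.691 -0.721
  outer loop
   vertex 1.6 1.2 1.0
   vertex 0.8 0.3 1.8
   vertex 0.0 1.8 0.3
  endloop
 endfacet
 facet normal 0.116 -0.716 -0.689
  outer loop
   vertex 1.6 1.2 1.0
   vertex 4.9 0.1 2.7
   vertex 0.8 0.3 1.8
  endloop
 endfacet
 facet normal -0.316 0.875 -0.366
  outer loop
   vertex 4.5 3.8 1.2
   vertex 0.0 1.8 0.3
   vertex 3.1 4.8 4.8
  endloop
 endfacet
 facet normal -0.099 0.585 -0.805
  outer loop
   vertex 4.5 3.8 1.2
   vertex 4.8 3.3 0.8
   vertex 0.0 1.8 0.3
  endloop
 endfacet
 facet normal 0.906 0.336 0.259
  outer loop
   vertex 4.5 3.8 1.2
   vertex 3.1 4.8 4.8
   vertex 4.8 3.3 0.8
  endloop
 endfacet
 facet normal -0.812 0.552 0.191
  outer loop
   vertex 1.0 2.3 3.1
   vertex 3.1 4.8 4.8
   vertex 0.0 1.8 0.3
  endloop
 endfacet
 facet normal -0.925 -0.138 0.355
  outer loop
   vertex 1.0 2.3 3.1
   vertex 0.0 1.8 0.3
   vertex 0.8 0.3 1.8
  endloop
 endfacet
 facet normal 0.105 -0.372 0.922
  outer loop
   vertex 2.0 3.0 4.2
   vertex 4.9 0.1 2.7
   vertex 3.1 4.8 4.8
  endloop
 endfacet
 facet normal -0.793 0.310 0.524
  outer loop
   vertex 2.0 3.0 4.2
   vertex 3.1 4.8 4.8
   vertex 1.0 2.3 3.1
  endloop
 endfacet
 facet normal -0.199 -0.600 0.775
  outer loop
   vertex 2.0 3.0 4.2
   vertex 0.8 0.3 1.8
   vertex 4.9 0.1 2.7
  endloop
 endfacet
 facet normal -0.514 -0.431 0.742
  outer loop
   vertex 2.0 3.0 4.2
   vertex 1.0 2.3 3.1
   vertex 0.8 0.3 1.8
  endloop
 endfacet
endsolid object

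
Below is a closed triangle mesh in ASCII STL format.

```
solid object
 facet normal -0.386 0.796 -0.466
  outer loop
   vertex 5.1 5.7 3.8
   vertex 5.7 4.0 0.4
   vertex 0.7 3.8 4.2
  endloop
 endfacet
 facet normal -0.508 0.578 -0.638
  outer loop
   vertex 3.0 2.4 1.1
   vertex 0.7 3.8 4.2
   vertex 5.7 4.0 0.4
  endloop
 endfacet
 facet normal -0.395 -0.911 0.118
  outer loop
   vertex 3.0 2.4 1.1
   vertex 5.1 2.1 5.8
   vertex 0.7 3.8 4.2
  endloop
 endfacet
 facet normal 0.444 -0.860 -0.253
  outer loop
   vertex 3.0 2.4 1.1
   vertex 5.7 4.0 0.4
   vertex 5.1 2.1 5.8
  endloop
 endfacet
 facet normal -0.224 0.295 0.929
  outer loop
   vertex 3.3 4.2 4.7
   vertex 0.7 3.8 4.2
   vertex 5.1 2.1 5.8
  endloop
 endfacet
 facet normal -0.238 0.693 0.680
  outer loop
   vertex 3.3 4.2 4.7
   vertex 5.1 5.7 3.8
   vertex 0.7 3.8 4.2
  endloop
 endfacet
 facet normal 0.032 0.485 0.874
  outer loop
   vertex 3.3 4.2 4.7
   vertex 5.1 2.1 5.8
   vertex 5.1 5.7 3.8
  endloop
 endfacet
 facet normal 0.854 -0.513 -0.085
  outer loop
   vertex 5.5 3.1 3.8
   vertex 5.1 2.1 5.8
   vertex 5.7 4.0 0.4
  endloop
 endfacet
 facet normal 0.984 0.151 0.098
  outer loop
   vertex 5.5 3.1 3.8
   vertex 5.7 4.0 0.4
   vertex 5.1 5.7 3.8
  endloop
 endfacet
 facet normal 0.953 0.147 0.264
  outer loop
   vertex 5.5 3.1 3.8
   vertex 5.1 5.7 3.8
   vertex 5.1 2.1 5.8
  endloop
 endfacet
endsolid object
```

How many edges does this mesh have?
15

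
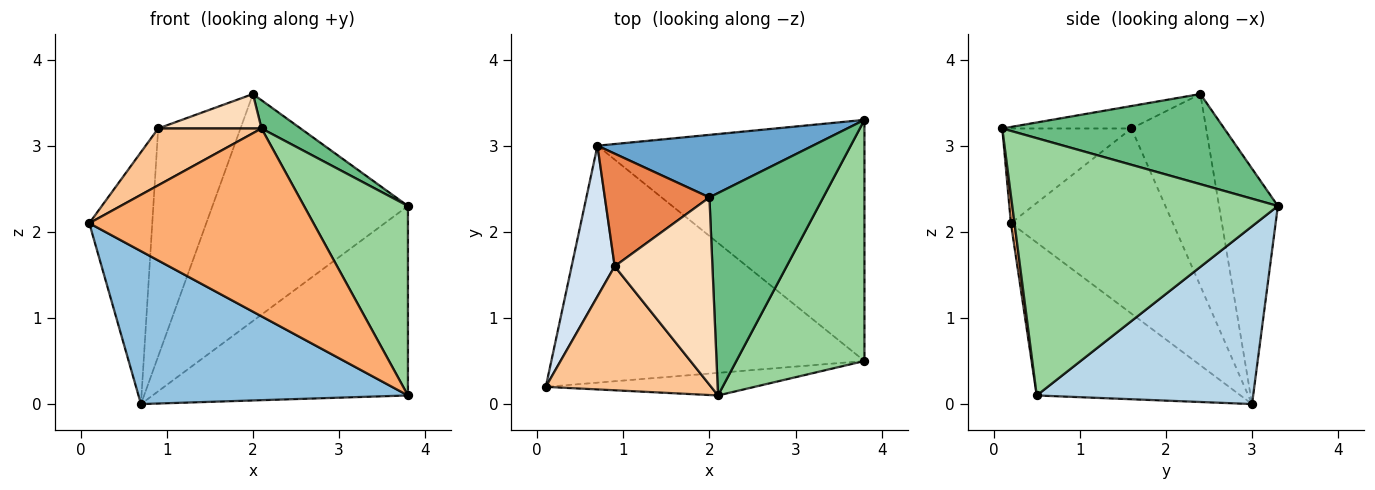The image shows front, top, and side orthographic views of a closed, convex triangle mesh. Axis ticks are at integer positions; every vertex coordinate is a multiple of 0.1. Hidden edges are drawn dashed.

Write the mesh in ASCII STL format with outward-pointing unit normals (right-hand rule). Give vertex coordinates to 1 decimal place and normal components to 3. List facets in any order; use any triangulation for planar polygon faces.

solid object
 facet normal -0.279 0.926 0.255
  outer loop
   vertex 2.0 2.4 3.6
   vertex 3.8 3.3 2.3
   vertex 0.7 3.0 0.0
  endloop
 endfacet
 facet normal -0.380 -0.502 -0.777
  outer loop
   vertex 3.8 0.5 0.1
   vertex 0.1 0.2 2.1
   vertex 0.7 3.0 0.0
  endloop
 endfacet
 facet normal 0.464 0.547 -0.697
  outer loop
   vertex 3.8 0.5 0.1
   vertex 0.7 3.0 0.0
   vertex 3.8 3.3 2.3
  endloop
 endfacet
 facet normal -0.911 0.354 0.212
  outer loop
   vertex 0.9 1.6 3.2
   vertex 0.7 3.0 0.0
   vertex 0.1 0.2 2.1
  endloop
 endfacet
 facet normal -0.631 0.696 0.344
  outer loop
   vertex 0.9 1.6 3.2
   vertex 2.0 2.4 3.6
   vertex 0.7 3.0 0.0
  endloop
 endfacet
 facet normal 0.016 -0.993 -0.119
  outer loop
   vertex 2.1 0.1 3.2
   vertex 0.1 0.2 2.1
   vertex 3.8 0.5 0.1
  endloop
 endfacet
 facet normal -0.462 -0.370 0.806
  outer loop
   vertex 2.1 0.1 3.2
   vertex 0.9 1.6 3.2
   vertex 0.1 0.2 2.1
  endloop
 endfacet
 facet normal -0.221 -0.176 0.959
  outer loop
   vertex 2.1 0.1 3.2
   vertex 2.0 2.4 3.6
   vertex 0.9 1.6 3.2
  endloop
 endfacet
 facet normal 0.617 -0.109 0.779
  outer loop
   vertex 2.1 0.1 3.2
   vertex 3.8 3.3 2.3
   vertex 2.0 2.4 3.6
  endloop
 endfacet
 facet normal 0.845 -0.331 0.421
  outer loop
   vertex 2.1 0.1 3.2
   vertex 3.8 0.5 0.1
   vertex 3.8 3.3 2.3
  endloop
 endfacet
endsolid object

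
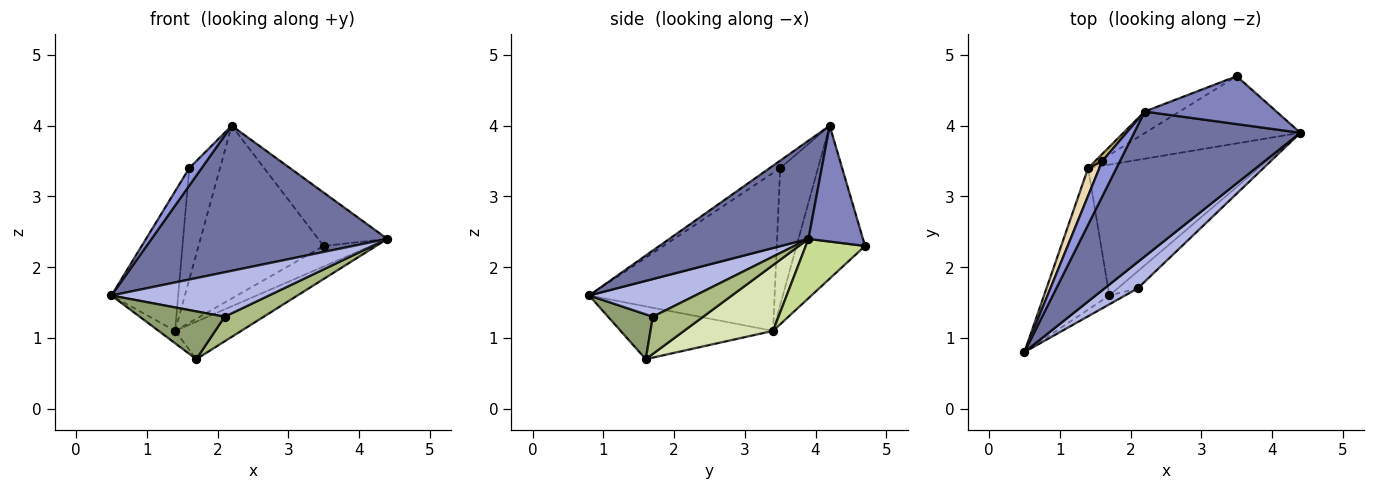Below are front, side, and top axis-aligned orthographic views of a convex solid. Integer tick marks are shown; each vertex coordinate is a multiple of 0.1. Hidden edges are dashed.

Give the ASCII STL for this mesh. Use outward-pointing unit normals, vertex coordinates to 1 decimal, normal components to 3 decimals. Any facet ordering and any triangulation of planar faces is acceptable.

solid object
 facet normal 0.385 -0.653 0.652
  outer loop
   vertex 2.2 4.2 4.0
   vertex 0.5 0.8 1.6
   vertex 4.4 3.9 2.4
  endloop
 endfacet
 facet normal 0.506 0.642 0.576
  outer loop
   vertex 3.5 4.7 2.3
   vertex 2.2 4.2 4.0
   vertex 4.4 3.9 2.4
  endloop
 endfacet
 facet normal -0.355 -0.414 0.838
  outer loop
   vertex 1.6 3.5 3.4
   vertex 0.5 0.8 1.6
   vertex 2.2 4.2 4.0
  endloop
 endfacet
 facet normal 0.501 -0.745 0.441
  outer loop
   vertex 2.1 1.7 1.3
   vertex 4.4 3.9 2.4
   vertex 0.5 0.8 1.6
  endloop
 endfacet
 facet normal 0.461 -0.873 -0.162
  outer loop
   vertex 2.1 1.7 1.3
   vertex 0.5 0.8 1.6
   vertex 1.7 1.6 0.7
  endloop
 endfacet
 facet normal 0.727 -0.565 -0.391
  outer loop
   vertex 2.1 1.7 1.3
   vertex 1.7 1.6 0.7
   vertex 4.4 3.9 2.4
  endloop
 endfacet
 facet normal 0.344 0.274 -0.898
  outer loop
   vertex 1.4 3.4 1.1
   vertex 3.5 4.7 2.3
   vertex 4.4 3.9 2.4
  endloop
 endfacet
 facet normal 0.348 0.258 -0.901
  outer loop
   vertex 1.4 3.4 1.1
   vertex 4.4 3.9 2.4
   vertex 1.7 1.6 0.7
  endloop
 endfacet
 facet normal -0.478 0.872 -0.109
  outer loop
   vertex 1.4 3.4 1.1
   vertex 2.2 4.2 4.0
   vertex 3.5 4.7 2.3
  endloop
 endfacet
 facet normal -0.775 0.630 0.040
  outer loop
   vertex 1.4 3.4 1.1
   vertex 1.6 3.5 3.4
   vertex 2.2 4.2 4.0
  endloop
 endfacet
 facet normal -0.627 0.068 -0.776
  outer loop
   vertex 1.4 3.4 1.1
   vertex 1.7 1.6 0.7
   vertex 0.5 0.8 1.6
  endloop
 endfacet
 facet normal -0.939 0.338 0.067
  outer loop
   vertex 1.4 3.4 1.1
   vertex 0.5 0.8 1.6
   vertex 1.6 3.5 3.4
  endloop
 endfacet
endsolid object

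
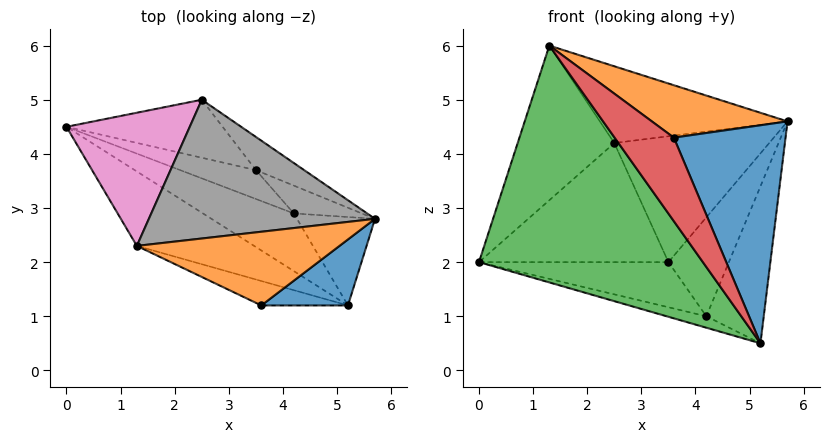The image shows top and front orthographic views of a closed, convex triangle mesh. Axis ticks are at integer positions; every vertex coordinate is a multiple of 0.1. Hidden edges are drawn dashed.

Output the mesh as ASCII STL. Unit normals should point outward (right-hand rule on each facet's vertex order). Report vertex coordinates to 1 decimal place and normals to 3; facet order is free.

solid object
 facet normal 0.567 -0.789 0.239
  outer loop
   vertex 5.2 1.2 0.5
   vertex 5.7 2.8 4.6
   vertex 3.6 1.2 4.3
  endloop
 endfacet
 facet normal 0.309 -0.551 0.775
  outer loop
   vertex 1.3 2.3 6.0
   vertex 3.6 1.2 4.3
   vertex 5.7 2.8 4.6
  endloop
 endfacet
 facet normal -0.569 -0.785 -0.247
  outer loop
   vertex 1.3 2.3 6.0
   vertex 0.0 4.5 2.0
   vertex 5.2 1.2 0.5
  endloop
 endfacet
 facet normal -0.555 -0.799 -0.234
  outer loop
   vertex 1.3 2.3 6.0
   vertex 5.2 1.2 0.5
   vertex 3.6 1.2 4.3
  endloop
 endfacet
 facet normal -0.157 0.192 -0.969
  outer loop
   vertex 4.2 2.9 1.0
   vertex 5.2 1.2 0.5
   vertex 0.0 4.5 2.0
  endloop
 endfacet
 facet normal 0.777 0.548 -0.309
  outer loop
   vertex 4.2 2.9 1.0
   vertex 5.7 2.8 4.6
   vertex 5.2 1.2 0.5
  endloop
 endfacet
 facet normal -0.587 0.613 0.528
  outer loop
   vertex 2.5 5.0 4.2
   vertex 0.0 4.5 2.0
   vertex 1.3 2.3 6.0
  endloop
 endfacet
 facet normal 0.218 0.472 0.854
  outer loop
   vertex 2.5 5.0 4.2
   vertex 1.3 2.3 6.0
   vertex 5.7 2.8 4.6
  endloop
 endfacet
 facet normal 0.581 0.784 -0.220
  outer loop
   vertex 3.5 3.7 2.0
   vertex 5.7 2.8 4.6
   vertex 4.2 2.9 1.0
  endloop
 endfacet
 facet normal 0.572 0.793 -0.209
  outer loop
   vertex 3.5 3.7 2.0
   vertex 2.5 5.0 4.2
   vertex 5.7 2.8 4.6
  endloop
 endfacet
 facet normal 0.189 0.827 -0.529
  outer loop
   vertex 3.5 3.7 2.0
   vertex 4.2 2.9 1.0
   vertex 0.0 4.5 2.0
  endloop
 endfacet
 facet normal 0.201 0.881 -0.429
  outer loop
   vertex 3.5 3.7 2.0
   vertex 0.0 4.5 2.0
   vertex 2.5 5.0 4.2
  endloop
 endfacet
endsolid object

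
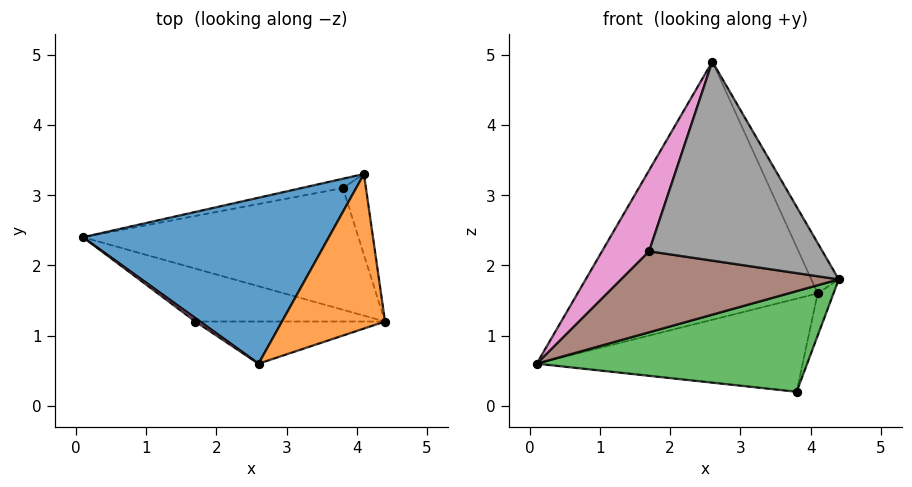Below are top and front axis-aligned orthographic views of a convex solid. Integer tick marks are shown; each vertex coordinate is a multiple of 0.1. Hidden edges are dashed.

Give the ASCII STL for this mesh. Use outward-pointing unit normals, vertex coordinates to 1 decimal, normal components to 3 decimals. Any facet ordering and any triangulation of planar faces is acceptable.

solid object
 facet normal -0.309 0.800 0.514
  outer loop
   vertex 2.6 0.6 4.9
   vertex 4.1 3.3 1.6
   vertex 0.1 2.4 0.6
  endloop
 endfacet
 facet normal 0.838 0.169 0.519
  outer loop
   vertex 2.6 0.6 4.9
   vertex 4.4 1.2 1.8
   vertex 4.1 3.3 1.6
  endloop
 endfacet
 facet normal 0.037 -0.637 -0.770
  outer loop
   vertex 3.8 3.1 0.2
   vertex 4.4 1.2 1.8
   vertex 0.1 2.4 0.6
  endloop
 endfacet
 facet normal -0.195 0.976 -0.098
  outer loop
   vertex 3.8 3.1 0.2
   vertex 0.1 2.4 0.6
   vertex 4.1 3.3 1.6
  endloop
 endfacet
 facet normal 0.968 0.117 -0.224
  outer loop
   vertex 3.8 3.1 0.2
   vertex 4.1 3.3 1.6
   vertex 4.4 1.2 1.8
  endloop
 endfacet
 facet normal -0.081 -0.834 -0.545
  outer loop
   vertex 1.7 1.2 2.2
   vertex 0.1 2.4 0.6
   vertex 4.4 1.2 1.8
  endloop
 endfacet
 facet normal -0.620 -0.784 0.033
  outer loop
   vertex 1.7 1.2 2.2
   vertex 2.6 0.6 4.9
   vertex 0.1 2.4 0.6
  endloop
 endfacet
 facet normal -0.031 -0.978 -0.207
  outer loop
   vertex 1.7 1.2 2.2
   vertex 4.4 1.2 1.8
   vertex 2.6 0.6 4.9
  endloop
 endfacet
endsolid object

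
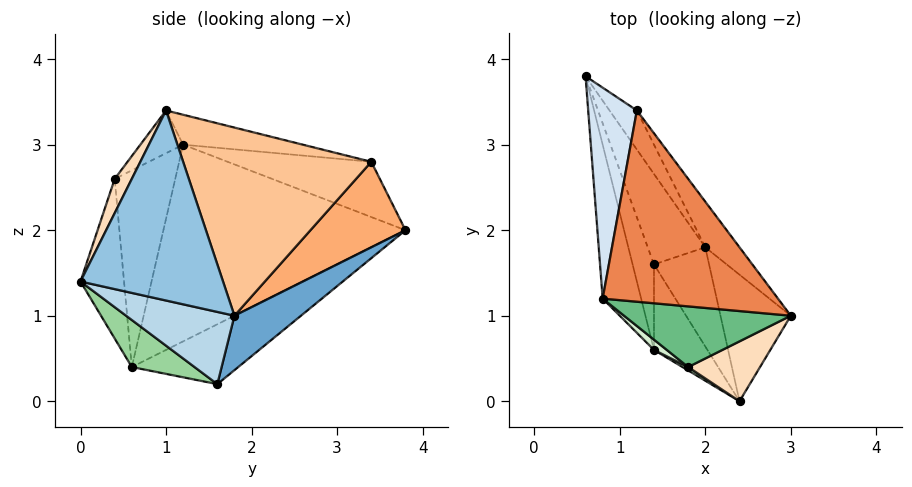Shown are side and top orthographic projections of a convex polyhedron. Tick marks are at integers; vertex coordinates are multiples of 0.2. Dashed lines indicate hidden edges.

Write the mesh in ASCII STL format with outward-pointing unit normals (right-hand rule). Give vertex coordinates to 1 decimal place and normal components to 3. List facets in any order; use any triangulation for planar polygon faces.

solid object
 facet normal 0.525 0.645 -0.555
  outer loop
   vertex 2.0 1.8 1.0
   vertex 1.4 1.6 0.2
   vertex 0.6 3.8 2.0
  endloop
 endfacet
 facet normal 0.930 0.130 -0.344
  outer loop
   vertex 2.0 1.8 1.0
   vertex 3.0 1.0 3.4
   vertex 2.4 0.0 1.4
  endloop
 endfacet
 facet normal 0.794 0.042 -0.606
  outer loop
   vertex 2.0 1.8 1.0
   vertex 2.4 0.0 1.4
   vertex 1.4 1.6 0.2
  endloop
 endfacet
 facet normal -0.736 0.193 0.649
  outer loop
   vertex 1.2 3.4 2.8
   vertex 0.6 3.8 2.0
   vertex 0.8 1.2 3.0
  endloop
 endfacet
 facet normal -0.167 0.119 0.979
  outer loop
   vertex 1.2 3.4 2.8
   vertex 0.8 1.2 3.0
   vertex 3.0 1.0 3.4
  endloop
 endfacet
 facet normal 0.737 0.634 -0.236
  outer loop
   vertex 1.2 3.4 2.8
   vertex 2.0 1.8 1.0
   vertex 0.6 3.8 2.0
  endloop
 endfacet
 facet normal 0.809 0.570 -0.147
  outer loop
   vertex 1.2 3.4 2.8
   vertex 3.0 1.0 3.4
   vertex 2.0 1.8 1.0
  endloop
 endfacet
 facet normal 0.187 -0.900 0.394
  outer loop
   vertex 1.8 0.4 2.6
   vertex 2.4 0.0 1.4
   vertex 3.0 1.0 3.4
  endloop
 endfacet
 facet normal -0.194 -0.622 0.758
  outer loop
   vertex 1.8 0.4 2.6
   vertex 3.0 1.0 3.4
   vertex 0.8 1.2 3.0
  endloop
 endfacet
 facet normal 0.653 -0.148 -0.742
  outer loop
   vertex 1.4 0.6 0.4
   vertex 1.4 1.6 0.2
   vertex 2.4 0.0 1.4
  endloop
 endfacet
 facet normal -0.528 -0.849 0.019
  outer loop
   vertex 1.4 0.6 0.4
   vertex 2.4 0.0 1.4
   vertex 1.8 0.4 2.6
  endloop
 endfacet
 facet normal -0.614 -0.788 0.040
  outer loop
   vertex 1.4 0.6 0.4
   vertex 1.8 0.4 2.6
   vertex 0.8 1.2 3.0
  endloop
 endfacet
 facet normal -0.940 -0.067 -0.336
  outer loop
   vertex 1.4 0.6 0.4
   vertex 0.6 3.8 2.0
   vertex 1.4 1.6 0.2
  endloop
 endfacet
 facet normal -0.971 -0.148 -0.190
  outer loop
   vertex 1.4 0.6 0.4
   vertex 0.8 1.2 3.0
   vertex 0.6 3.8 2.0
  endloop
 endfacet
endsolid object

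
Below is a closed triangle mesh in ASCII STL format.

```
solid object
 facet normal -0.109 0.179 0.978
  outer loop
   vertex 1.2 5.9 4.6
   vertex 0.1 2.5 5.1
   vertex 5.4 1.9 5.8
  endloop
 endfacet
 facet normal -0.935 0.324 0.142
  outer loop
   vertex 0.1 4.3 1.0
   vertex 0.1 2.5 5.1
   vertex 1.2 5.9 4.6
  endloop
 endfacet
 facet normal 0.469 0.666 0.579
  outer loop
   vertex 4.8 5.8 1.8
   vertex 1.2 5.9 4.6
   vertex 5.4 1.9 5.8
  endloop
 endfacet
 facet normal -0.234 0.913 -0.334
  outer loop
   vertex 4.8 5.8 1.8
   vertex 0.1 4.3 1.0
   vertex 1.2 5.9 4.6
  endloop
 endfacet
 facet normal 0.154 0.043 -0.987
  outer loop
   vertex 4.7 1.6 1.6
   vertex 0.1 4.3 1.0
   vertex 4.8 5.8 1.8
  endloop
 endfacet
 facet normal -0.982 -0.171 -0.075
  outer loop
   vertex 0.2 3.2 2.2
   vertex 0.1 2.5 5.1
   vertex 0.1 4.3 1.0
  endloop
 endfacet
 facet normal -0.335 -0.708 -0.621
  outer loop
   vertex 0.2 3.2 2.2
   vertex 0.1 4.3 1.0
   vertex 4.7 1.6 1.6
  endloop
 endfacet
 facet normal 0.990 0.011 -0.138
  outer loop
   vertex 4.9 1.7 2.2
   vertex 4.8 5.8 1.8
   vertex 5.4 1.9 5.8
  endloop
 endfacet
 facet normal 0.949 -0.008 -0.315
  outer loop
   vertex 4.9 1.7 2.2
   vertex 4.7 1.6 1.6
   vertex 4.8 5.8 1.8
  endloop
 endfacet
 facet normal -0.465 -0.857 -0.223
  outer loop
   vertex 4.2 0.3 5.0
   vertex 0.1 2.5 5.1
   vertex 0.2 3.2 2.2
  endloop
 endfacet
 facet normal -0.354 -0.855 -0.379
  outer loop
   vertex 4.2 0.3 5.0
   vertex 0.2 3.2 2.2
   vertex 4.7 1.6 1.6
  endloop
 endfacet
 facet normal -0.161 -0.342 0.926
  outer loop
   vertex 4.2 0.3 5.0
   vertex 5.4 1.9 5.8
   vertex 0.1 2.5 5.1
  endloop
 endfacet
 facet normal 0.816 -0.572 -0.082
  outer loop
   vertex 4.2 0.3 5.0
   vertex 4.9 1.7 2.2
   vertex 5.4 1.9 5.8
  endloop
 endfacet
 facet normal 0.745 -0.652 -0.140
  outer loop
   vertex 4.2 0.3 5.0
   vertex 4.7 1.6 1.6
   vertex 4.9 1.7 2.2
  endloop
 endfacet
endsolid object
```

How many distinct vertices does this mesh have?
9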